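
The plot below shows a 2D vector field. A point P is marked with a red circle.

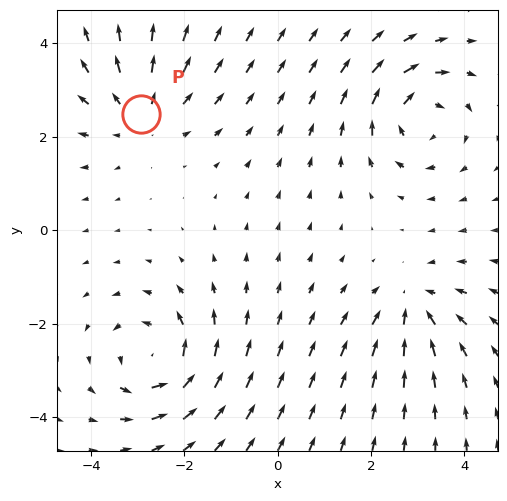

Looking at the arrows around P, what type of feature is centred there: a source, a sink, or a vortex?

At P (-2.9, 2.5) the arrows spread outward. Divergence about +3, curl ≈0 — positive divergence with near-zero curl is a source.

source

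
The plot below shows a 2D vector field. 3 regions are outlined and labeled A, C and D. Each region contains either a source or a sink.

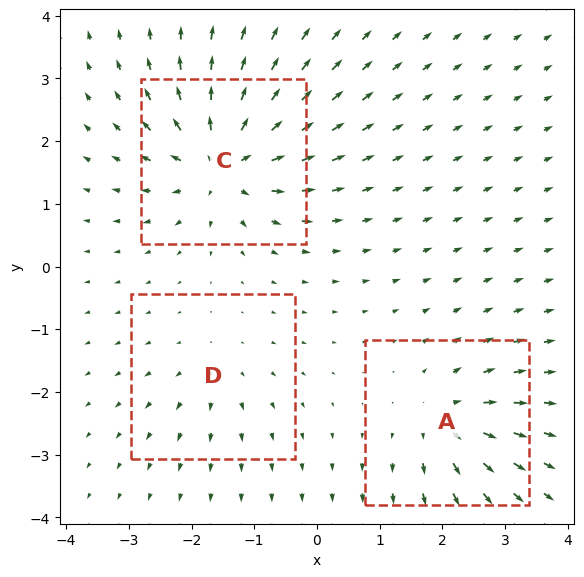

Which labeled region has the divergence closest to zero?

D

Divergence at each region's feature centre — A: about +4, C: about +6, D: about +2. Region D is closest to zero.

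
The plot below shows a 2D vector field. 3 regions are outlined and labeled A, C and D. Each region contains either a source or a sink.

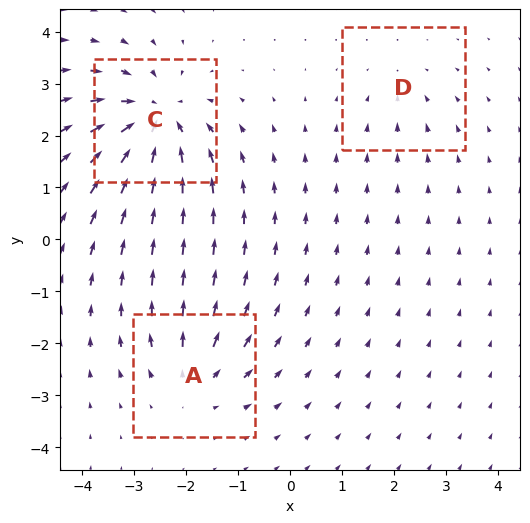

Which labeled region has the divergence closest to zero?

D

Divergence at each region's feature centre — A: about +3, C: about -6, D: about -2. Region D is closest to zero.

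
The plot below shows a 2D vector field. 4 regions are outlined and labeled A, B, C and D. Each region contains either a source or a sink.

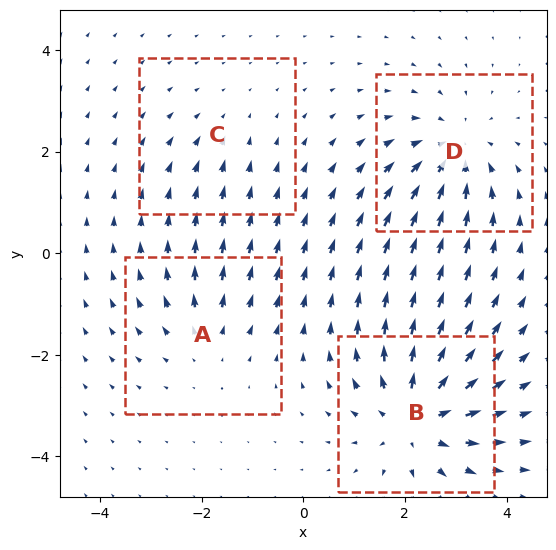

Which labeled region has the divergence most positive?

B

Divergence at each region's feature centre — A: about +3, B: about +6, C: about -2, D: about -5. Region B is most positive.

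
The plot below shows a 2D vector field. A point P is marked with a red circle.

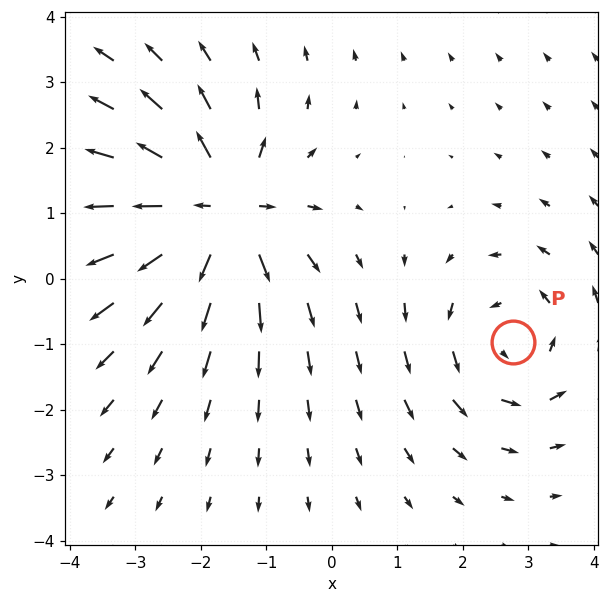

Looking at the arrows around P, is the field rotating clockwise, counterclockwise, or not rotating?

counterclockwise

Near P at (2.8, -1.0) the arrows circulate counterclockwise. The curl (z-component) there is about +2; positive curl means counterclockwise rotation.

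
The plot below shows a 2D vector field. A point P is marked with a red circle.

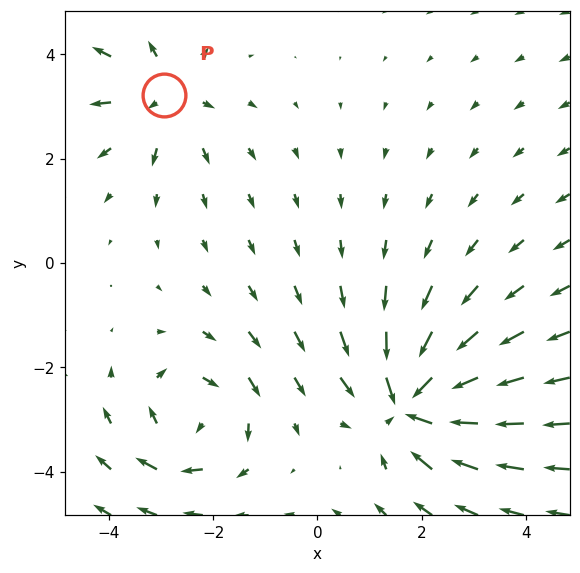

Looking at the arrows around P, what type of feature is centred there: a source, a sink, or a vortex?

At P (-3.0, 3.2) the arrows spread outward. Divergence about +3, curl ≈0 — positive divergence with near-zero curl is a source.

source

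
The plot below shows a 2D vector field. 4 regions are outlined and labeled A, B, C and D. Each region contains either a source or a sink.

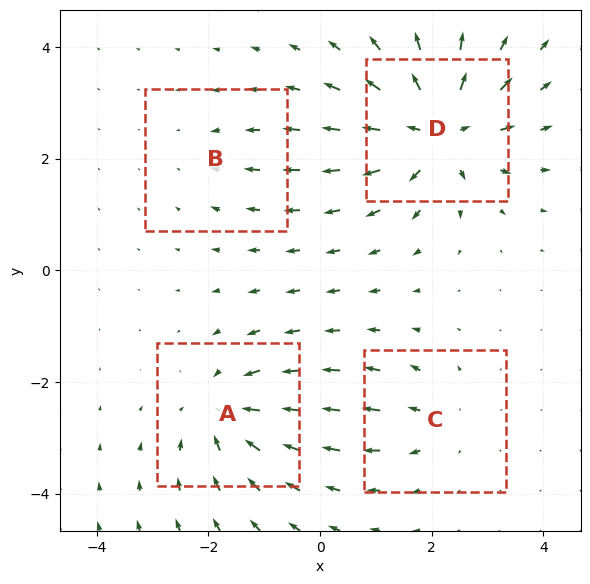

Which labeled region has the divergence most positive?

Divergence at each region's feature centre — A: about -5, B: about -2, C: about +3, D: about +8. Region D is most positive.

D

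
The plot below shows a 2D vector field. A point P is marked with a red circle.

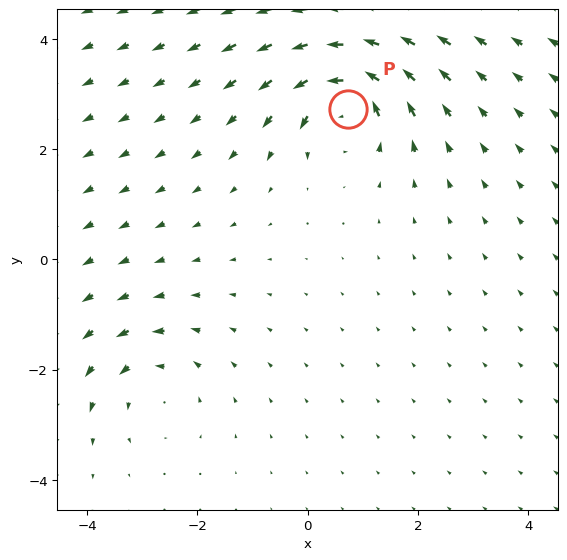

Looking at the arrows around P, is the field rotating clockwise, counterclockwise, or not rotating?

counterclockwise

Near P at (0.7, 2.7) the arrows circulate counterclockwise. The curl (z-component) there is about +6; positive curl means counterclockwise rotation.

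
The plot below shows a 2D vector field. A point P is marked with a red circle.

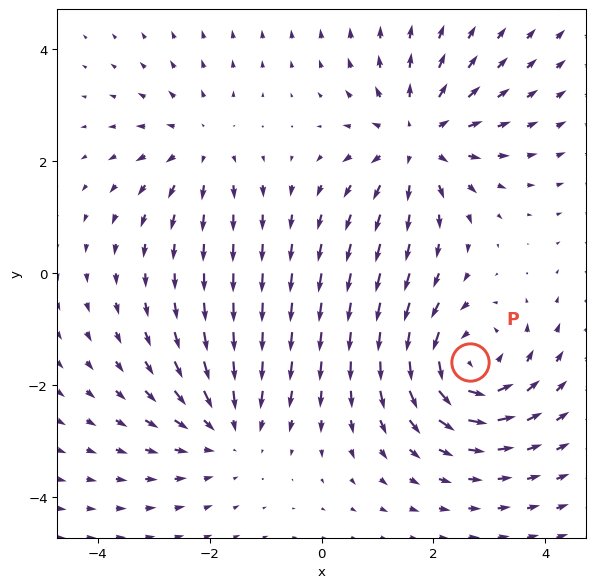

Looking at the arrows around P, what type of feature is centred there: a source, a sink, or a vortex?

At P (2.6, -1.6) the arrows circulate counterclockwise. Divergence ≈0, curl about +6 — near-zero divergence with nonzero curl is a vortex.

vortex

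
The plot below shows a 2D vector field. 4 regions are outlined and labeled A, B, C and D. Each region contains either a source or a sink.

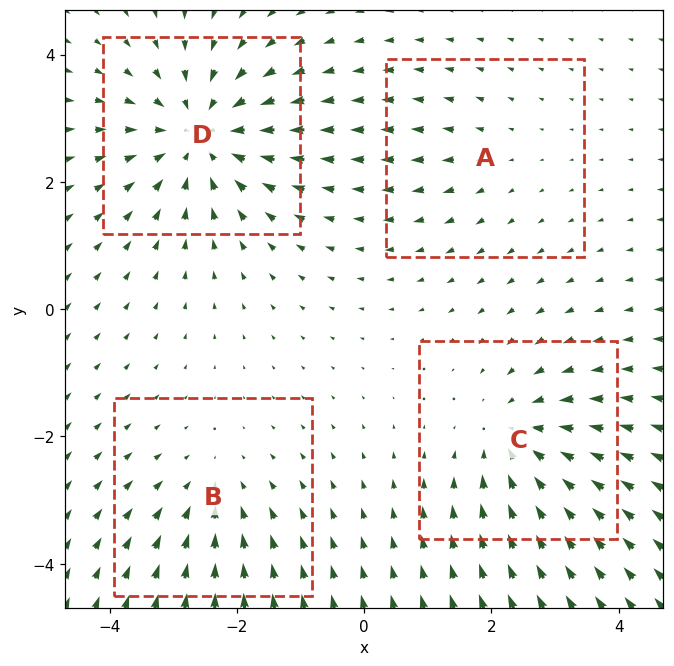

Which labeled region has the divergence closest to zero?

A

Divergence at each region's feature centre — A: about +2, B: about -3, C: about -4, D: about -6. Region A is closest to zero.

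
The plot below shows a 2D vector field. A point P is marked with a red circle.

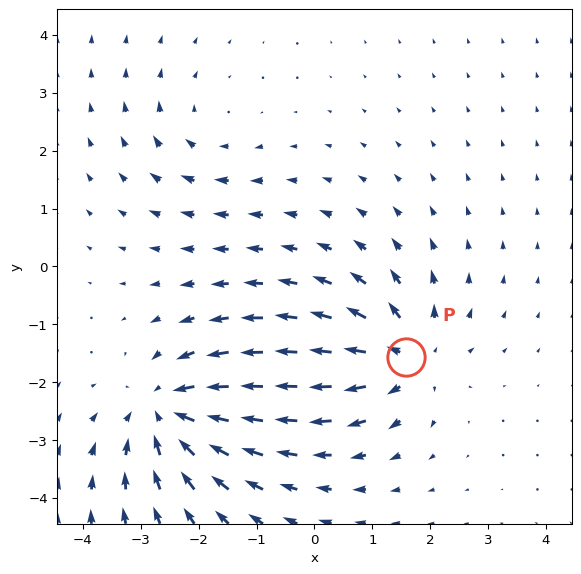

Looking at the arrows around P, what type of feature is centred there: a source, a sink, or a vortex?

source

At P (1.6, -1.6) the arrows spread outward. Divergence about +5, curl ≈0 — positive divergence with near-zero curl is a source.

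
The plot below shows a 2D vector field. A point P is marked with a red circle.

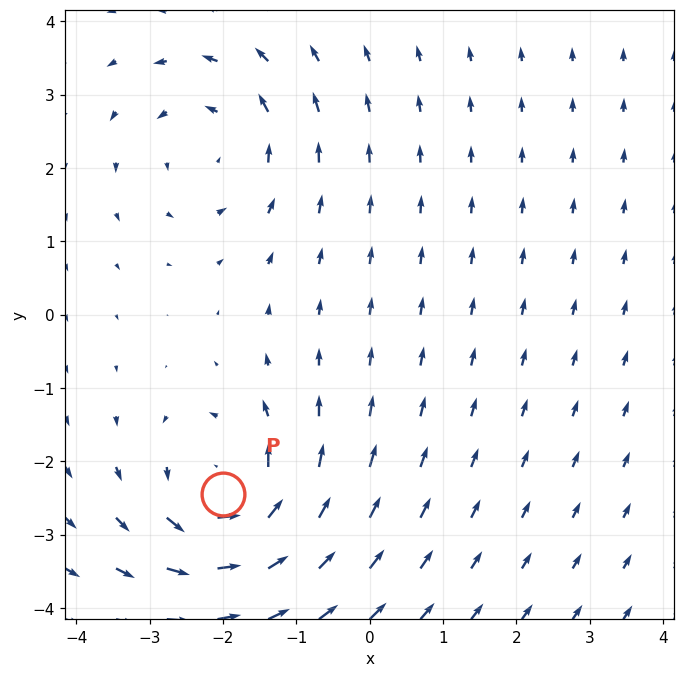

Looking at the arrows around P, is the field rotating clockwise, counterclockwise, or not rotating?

Near P at (-2.0, -2.4) the arrows circulate counterclockwise. The curl (z-component) there is about +5; positive curl means counterclockwise rotation.

counterclockwise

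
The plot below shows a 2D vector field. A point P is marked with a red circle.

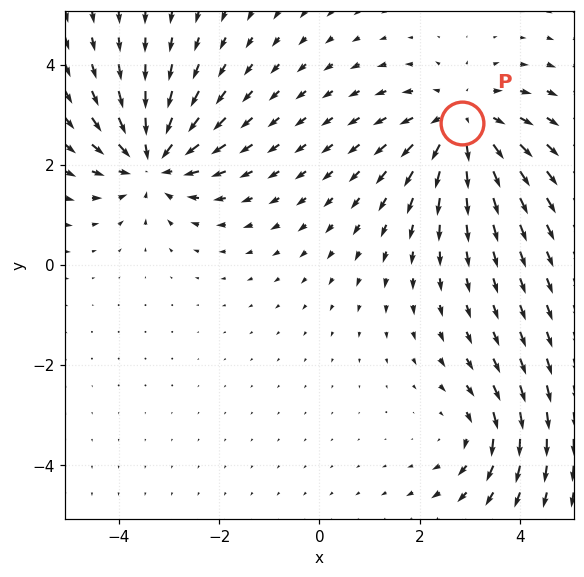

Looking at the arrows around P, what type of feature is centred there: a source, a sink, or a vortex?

At P (2.8, 2.8) the arrows spread outward. Divergence about +4, curl ≈0 — positive divergence with near-zero curl is a source.

source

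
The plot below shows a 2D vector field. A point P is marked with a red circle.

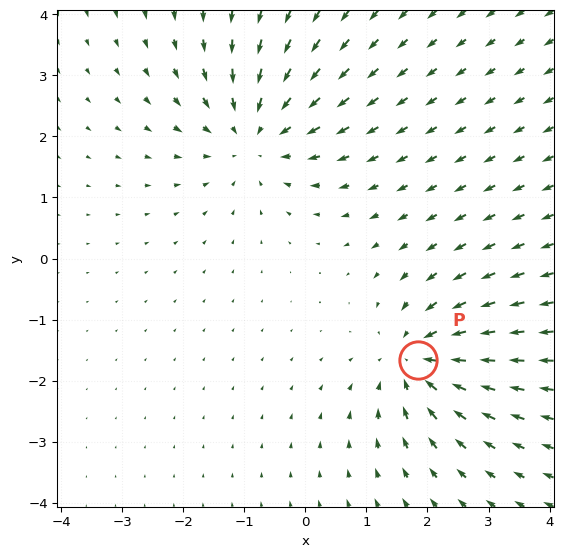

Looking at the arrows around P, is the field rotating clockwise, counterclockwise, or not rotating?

not rotating

Near P at (1.8, -1.7) the arrows show no circulation. The curl there is ≈0.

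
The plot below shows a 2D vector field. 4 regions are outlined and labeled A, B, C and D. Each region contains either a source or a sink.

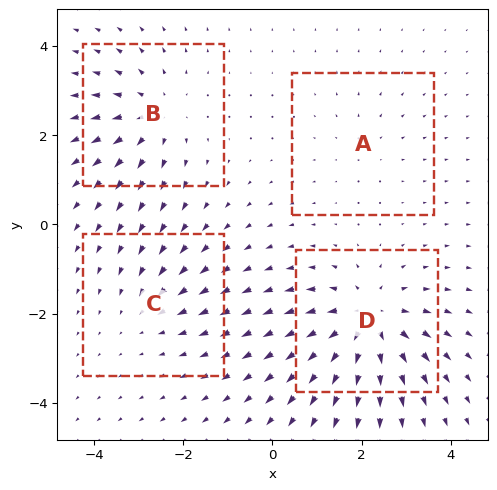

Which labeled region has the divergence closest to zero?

Divergence at each region's feature centre — A: about +2, B: about +5, C: about -3, D: about +7. Region A is closest to zero.

A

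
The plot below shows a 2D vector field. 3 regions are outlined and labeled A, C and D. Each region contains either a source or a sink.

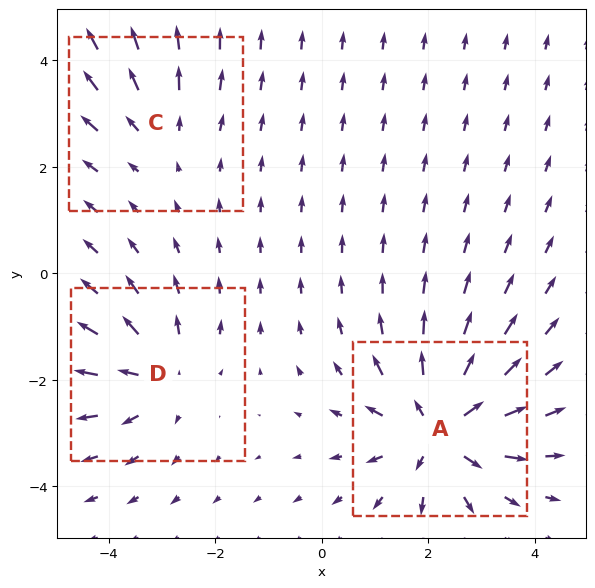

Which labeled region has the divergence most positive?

A

Divergence at each region's feature centre — A: about +5, C: about +2, D: about +4. Region A is most positive.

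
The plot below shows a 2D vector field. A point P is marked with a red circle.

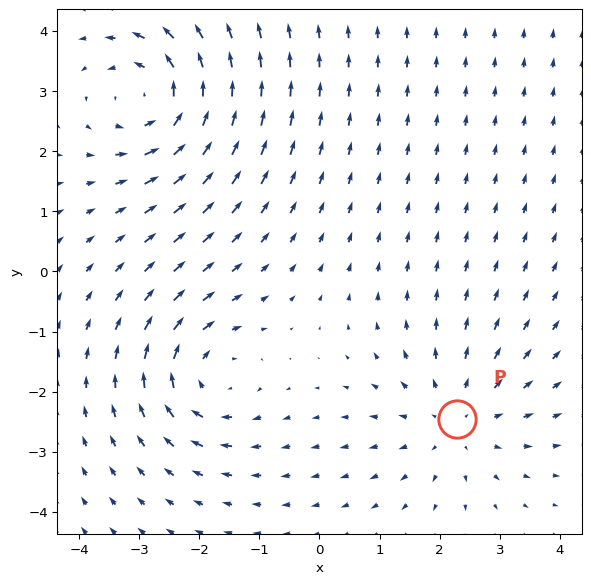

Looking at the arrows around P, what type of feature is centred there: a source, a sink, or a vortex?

At P (2.3, -2.5) the arrows spread outward. Divergence about +3, curl ≈0 — positive divergence with near-zero curl is a source.

source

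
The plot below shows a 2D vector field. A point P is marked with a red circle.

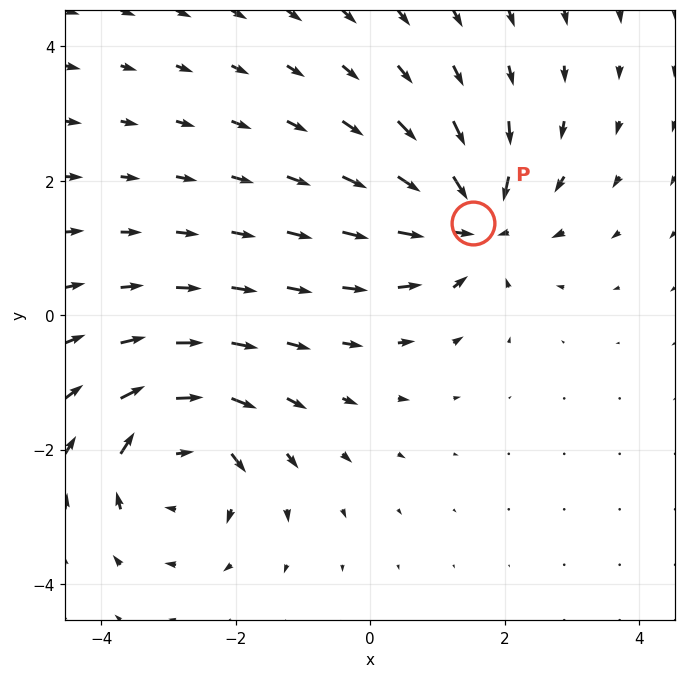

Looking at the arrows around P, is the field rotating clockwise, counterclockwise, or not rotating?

Near P at (1.5, 1.4) the arrows show no circulation. The curl there is ≈0.

not rotating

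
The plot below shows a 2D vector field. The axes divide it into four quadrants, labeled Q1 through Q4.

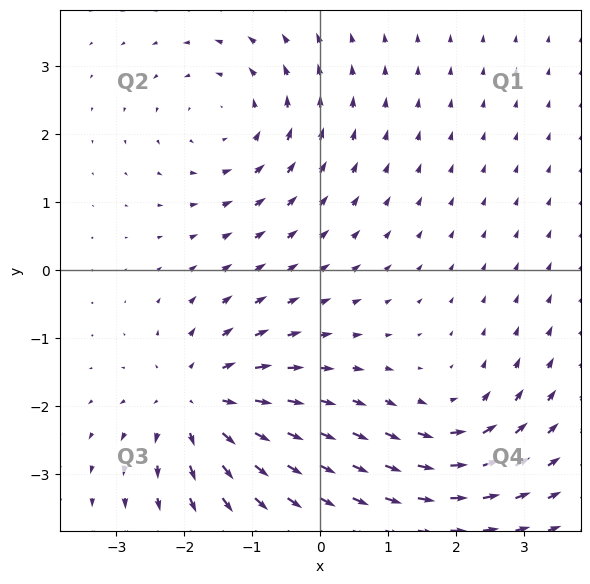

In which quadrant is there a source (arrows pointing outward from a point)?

Q3

The source sits at approximately (-1.8, -1.9), which lies in quadrant Q3. The divergence there is about +4, positive as expected for a source.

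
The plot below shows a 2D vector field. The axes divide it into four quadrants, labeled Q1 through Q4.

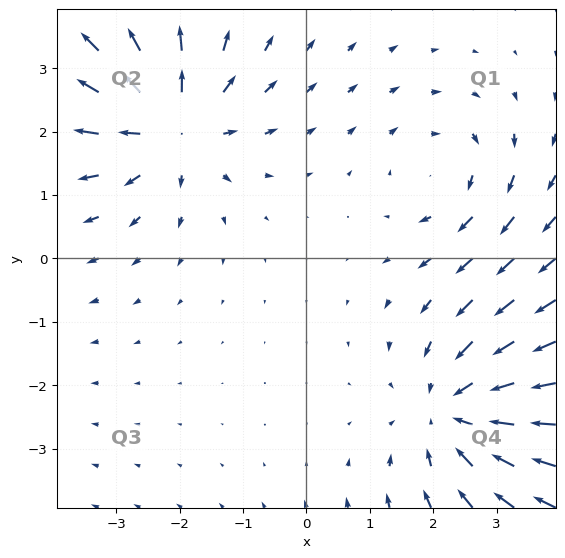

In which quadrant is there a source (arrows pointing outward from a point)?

The source sits at approximately (-2.1, 2.1), which lies in quadrant Q2. The divergence there is about +4, positive as expected for a source.

Q2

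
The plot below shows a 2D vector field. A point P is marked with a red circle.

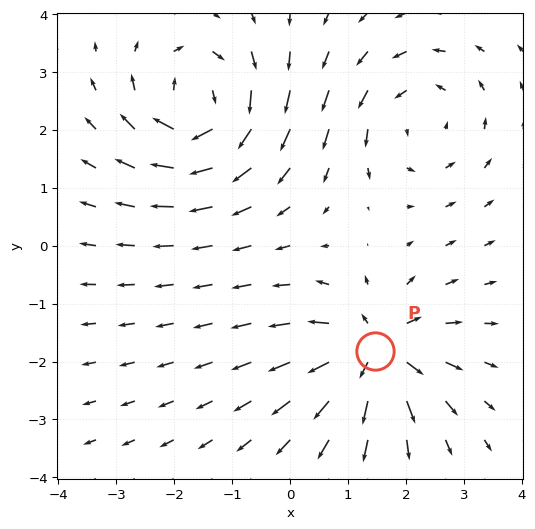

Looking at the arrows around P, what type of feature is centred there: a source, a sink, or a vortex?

At P (1.5, -1.8) the arrows spread outward. Divergence about +6, curl ≈0 — positive divergence with near-zero curl is a source.

source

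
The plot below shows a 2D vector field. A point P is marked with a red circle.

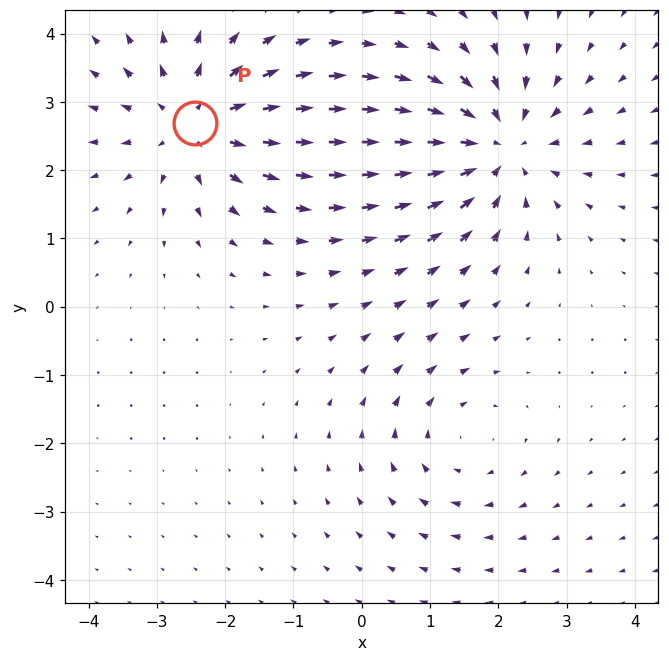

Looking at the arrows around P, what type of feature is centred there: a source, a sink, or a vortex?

At P (-2.4, 2.7) the arrows spread outward. Divergence about +4, curl ≈0 — positive divergence with near-zero curl is a source.

source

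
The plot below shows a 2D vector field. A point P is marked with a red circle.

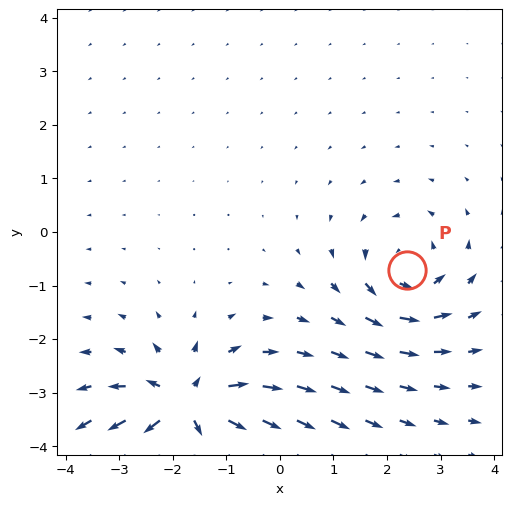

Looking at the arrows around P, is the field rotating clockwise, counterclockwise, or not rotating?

counterclockwise

Near P at (2.4, -0.7) the arrows circulate counterclockwise. The curl (z-component) there is about +4; positive curl means counterclockwise rotation.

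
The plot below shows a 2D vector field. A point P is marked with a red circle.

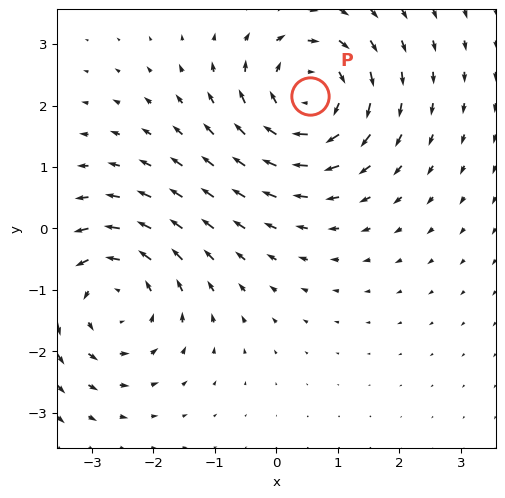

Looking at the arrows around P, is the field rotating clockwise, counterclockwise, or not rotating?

clockwise

Near P at (0.5, 2.2) the arrows circulate clockwise. The curl (z-component) there is about -5; negative curl means clockwise rotation.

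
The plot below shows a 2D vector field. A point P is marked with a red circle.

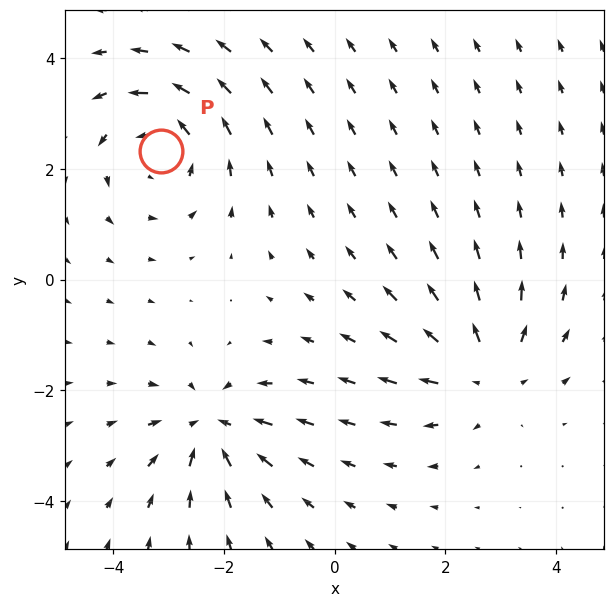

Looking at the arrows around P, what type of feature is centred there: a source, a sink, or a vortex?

At P (-3.1, 2.3) the arrows circulate counterclockwise. Divergence ≈0, curl about +4 — near-zero divergence with nonzero curl is a vortex.

vortex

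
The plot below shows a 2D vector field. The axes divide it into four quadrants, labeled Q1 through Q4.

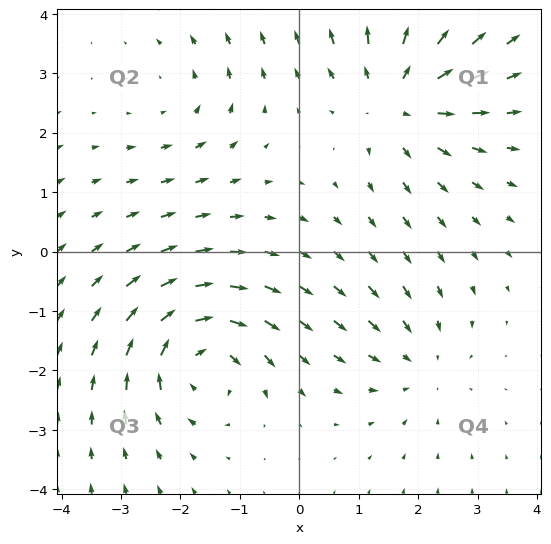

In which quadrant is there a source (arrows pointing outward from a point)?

The source sits at approximately (1.7, 2.6), which lies in quadrant Q1. The divergence there is about +4, positive as expected for a source.

Q1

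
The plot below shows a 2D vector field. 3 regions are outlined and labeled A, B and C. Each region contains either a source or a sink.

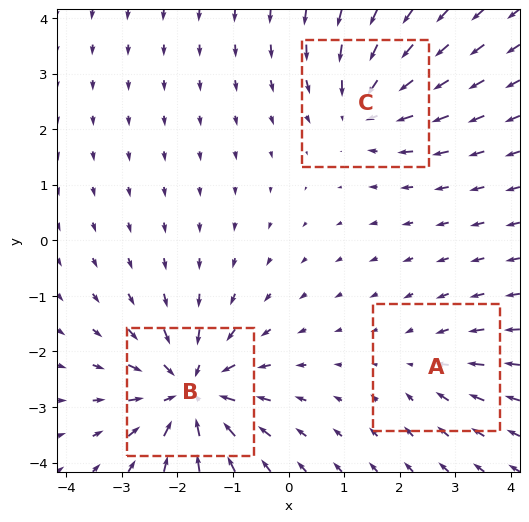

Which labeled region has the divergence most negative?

B

Divergence at each region's feature centre — A: about -2, B: about -5, C: about -4. Region B is most negative.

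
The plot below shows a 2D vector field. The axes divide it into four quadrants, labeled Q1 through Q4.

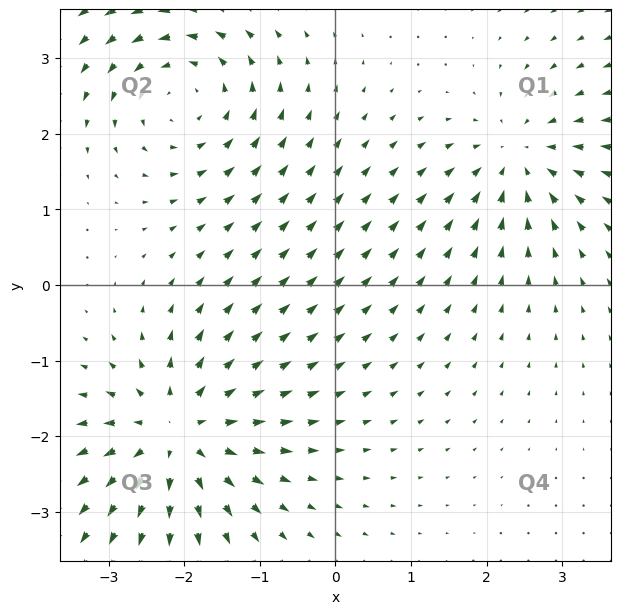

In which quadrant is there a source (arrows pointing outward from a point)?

Q3

The source sits at approximately (-2.1, -1.9), which lies in quadrant Q3. The divergence there is about +6, positive as expected for a source.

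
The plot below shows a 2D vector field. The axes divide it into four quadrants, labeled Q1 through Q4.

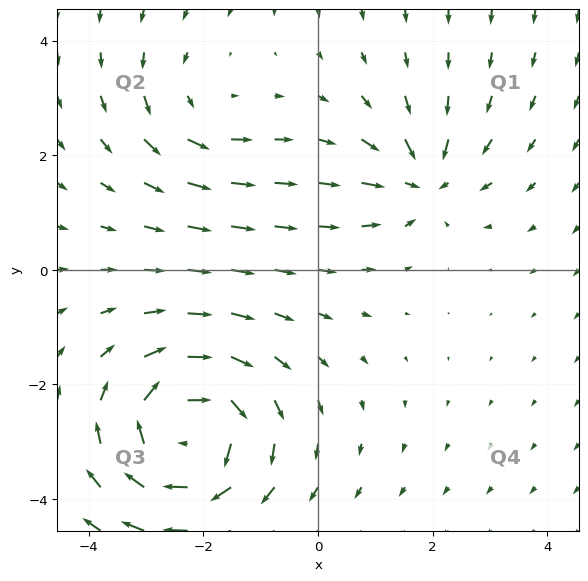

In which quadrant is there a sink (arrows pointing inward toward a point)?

Q1

The sink sits at approximately (1.8, 1.6), which lies in quadrant Q1. The divergence there is about -4, negative as expected for a sink.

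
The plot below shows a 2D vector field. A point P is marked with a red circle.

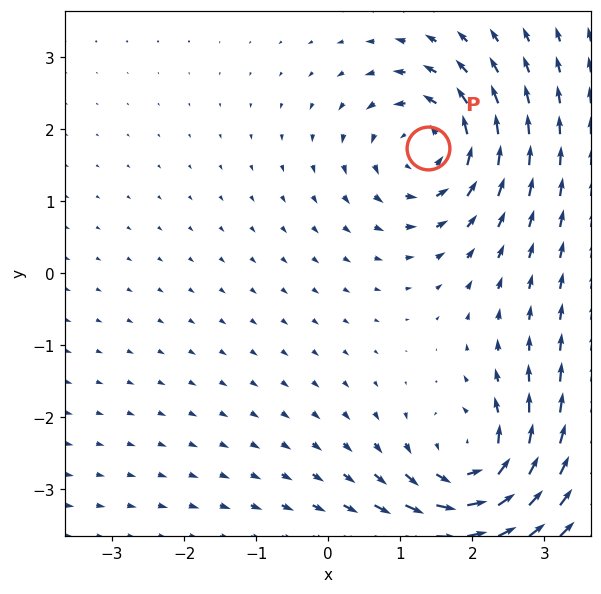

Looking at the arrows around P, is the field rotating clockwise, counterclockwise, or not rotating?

Near P at (1.4, 1.7) the arrows circulate counterclockwise. The curl (z-component) there is about +4; positive curl means counterclockwise rotation.

counterclockwise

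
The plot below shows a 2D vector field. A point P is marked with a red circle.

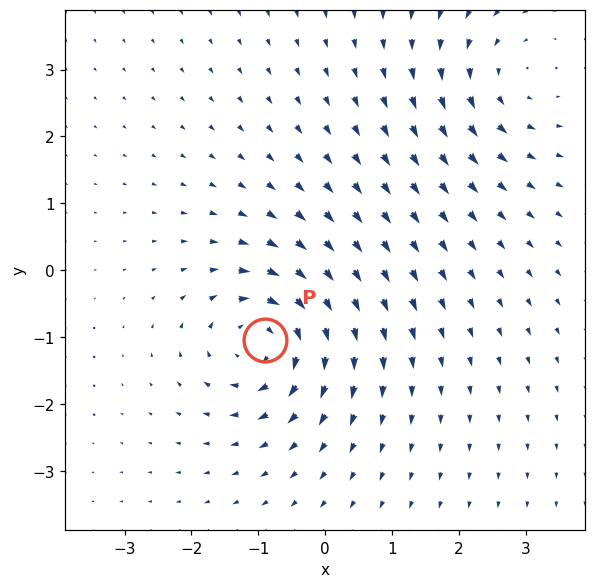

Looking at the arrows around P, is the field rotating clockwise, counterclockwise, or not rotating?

Near P at (-0.9, -1.0) the arrows circulate clockwise. The curl (z-component) there is about -5; negative curl means clockwise rotation.

clockwise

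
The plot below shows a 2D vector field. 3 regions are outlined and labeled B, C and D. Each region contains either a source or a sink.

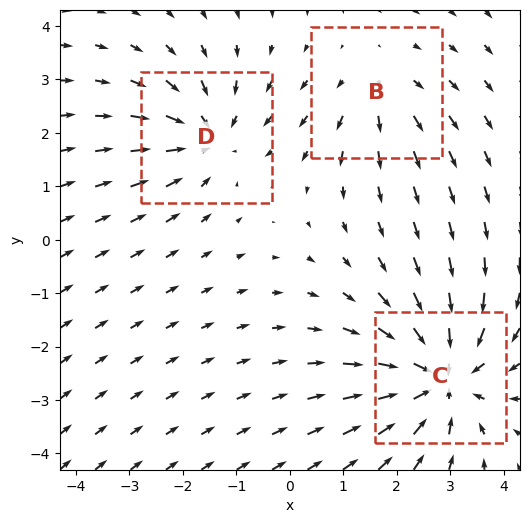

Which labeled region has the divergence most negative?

C

Divergence at each region's feature centre — B: about +2, C: about -5, D: about -3. Region C is most negative.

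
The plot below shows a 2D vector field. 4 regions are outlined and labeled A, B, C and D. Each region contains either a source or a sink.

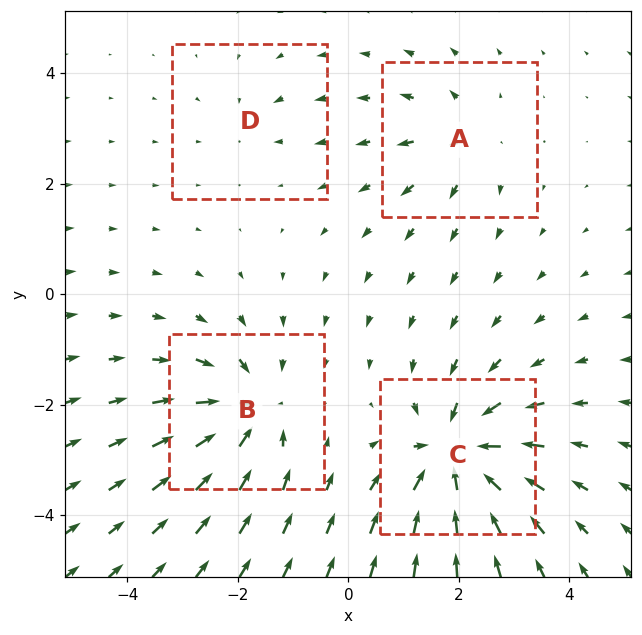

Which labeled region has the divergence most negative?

C

Divergence at each region's feature centre — A: about +4, B: about -7, C: about -9, D: about -2. Region C is most negative.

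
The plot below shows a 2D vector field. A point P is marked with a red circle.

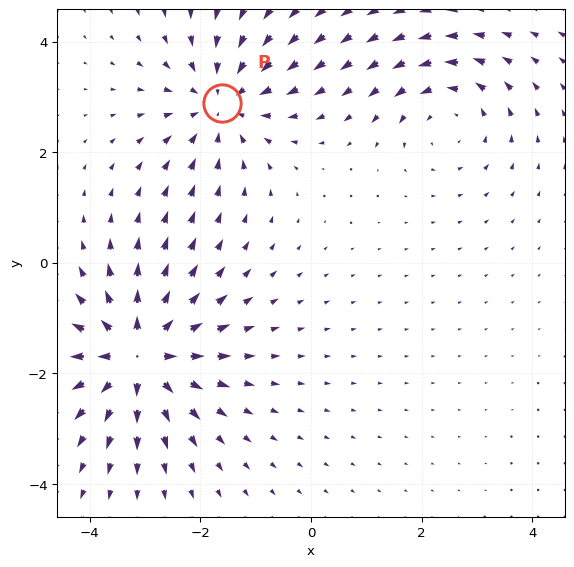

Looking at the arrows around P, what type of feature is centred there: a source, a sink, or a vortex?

At P (-1.6, 2.9) the arrows converge inward. Divergence about -3, curl ≈0 — negative divergence with near-zero curl is a sink.

sink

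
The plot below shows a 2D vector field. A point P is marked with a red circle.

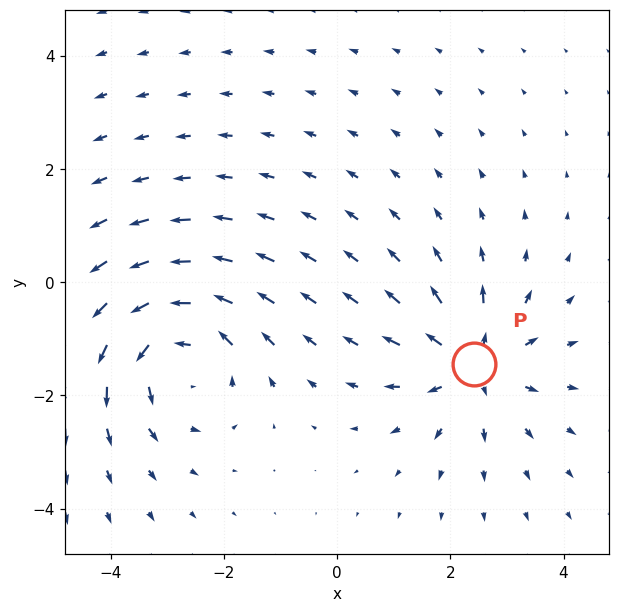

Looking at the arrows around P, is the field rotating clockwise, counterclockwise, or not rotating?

not rotating

Near P at (2.4, -1.4) the arrows show no circulation. The curl there is ≈0.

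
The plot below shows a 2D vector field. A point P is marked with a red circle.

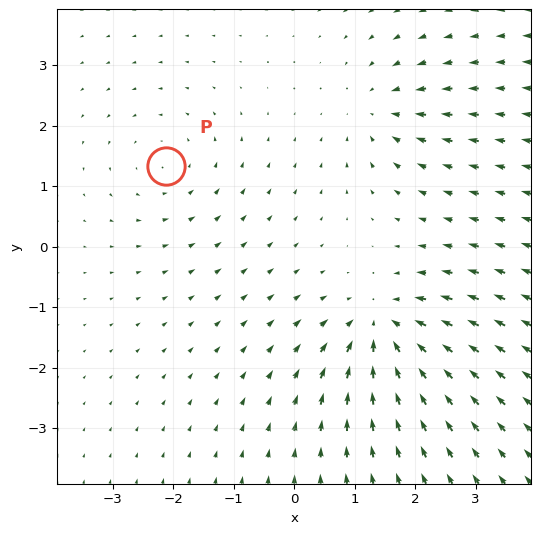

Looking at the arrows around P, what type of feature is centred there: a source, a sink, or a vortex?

At P (-2.1, 1.3) the arrows circulate counterclockwise. Divergence ≈0, curl about +2 — near-zero divergence with nonzero curl is a vortex.

vortex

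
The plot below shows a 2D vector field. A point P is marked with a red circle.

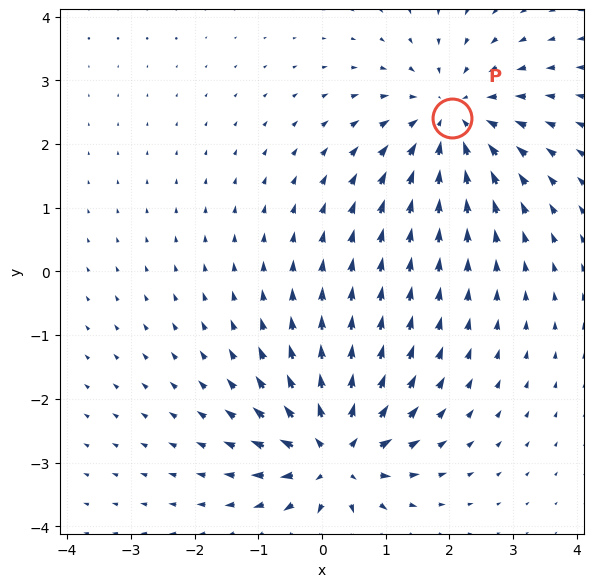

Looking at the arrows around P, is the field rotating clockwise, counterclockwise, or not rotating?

not rotating

Near P at (2.0, 2.4) the arrows show no circulation. The curl there is ≈0.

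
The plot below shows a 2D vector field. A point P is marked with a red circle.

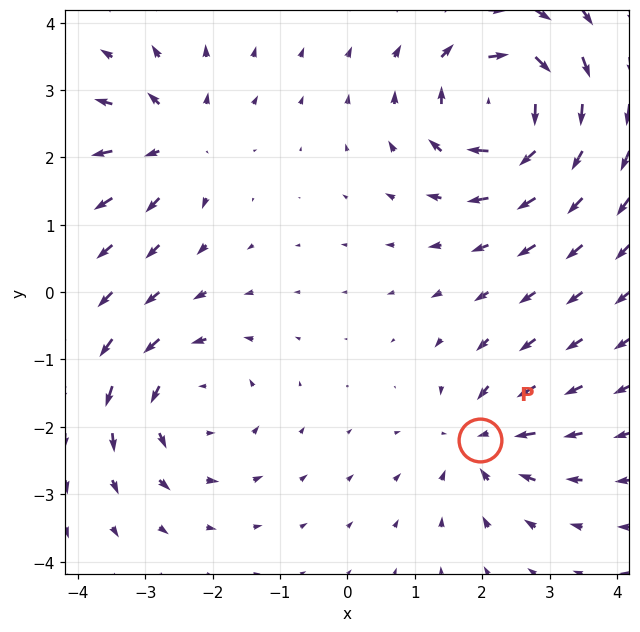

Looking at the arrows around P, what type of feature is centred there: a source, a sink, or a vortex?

sink

At P (2.0, -2.2) the arrows converge inward. Divergence about -4, curl ≈0 — negative divergence with near-zero curl is a sink.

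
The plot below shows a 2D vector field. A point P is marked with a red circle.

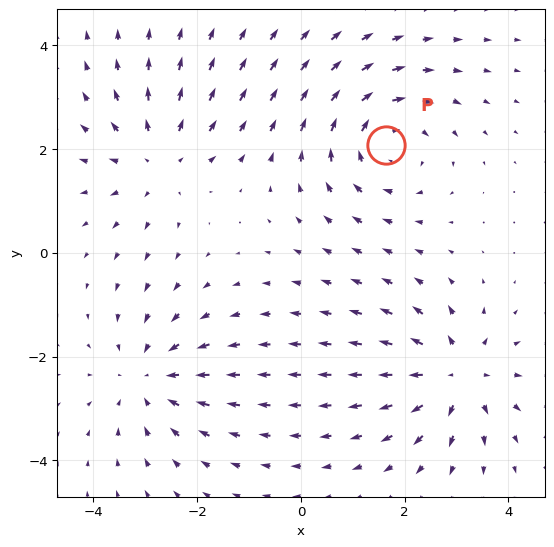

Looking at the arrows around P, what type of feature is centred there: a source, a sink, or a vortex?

At P (1.6, 2.1) the arrows circulate clockwise. Divergence ≈0, curl about -4 — near-zero divergence with nonzero curl is a vortex.

vortex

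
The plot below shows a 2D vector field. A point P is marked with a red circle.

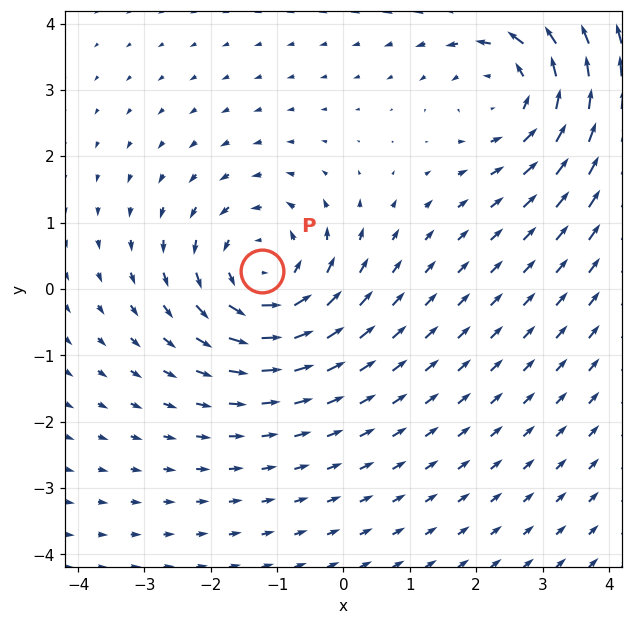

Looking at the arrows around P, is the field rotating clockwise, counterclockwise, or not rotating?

Near P at (-1.2, 0.3) the arrows circulate counterclockwise. The curl (z-component) there is about +4; positive curl means counterclockwise rotation.

counterclockwise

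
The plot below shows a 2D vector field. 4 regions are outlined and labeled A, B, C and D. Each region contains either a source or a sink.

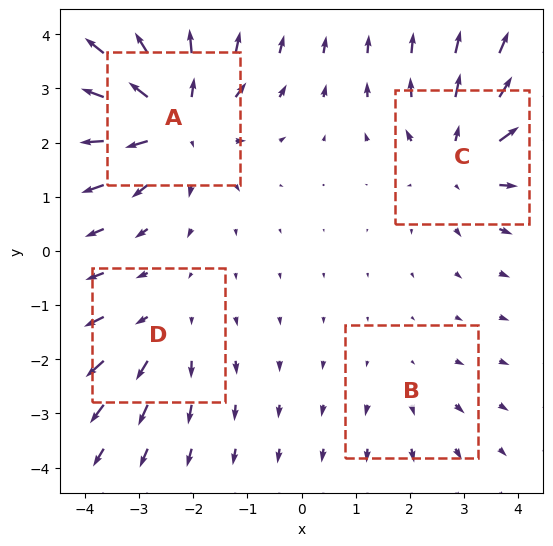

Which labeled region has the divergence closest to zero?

B

Divergence at each region's feature centre — A: about +6, B: about +2, C: about +4, D: about +3. Region B is closest to zero.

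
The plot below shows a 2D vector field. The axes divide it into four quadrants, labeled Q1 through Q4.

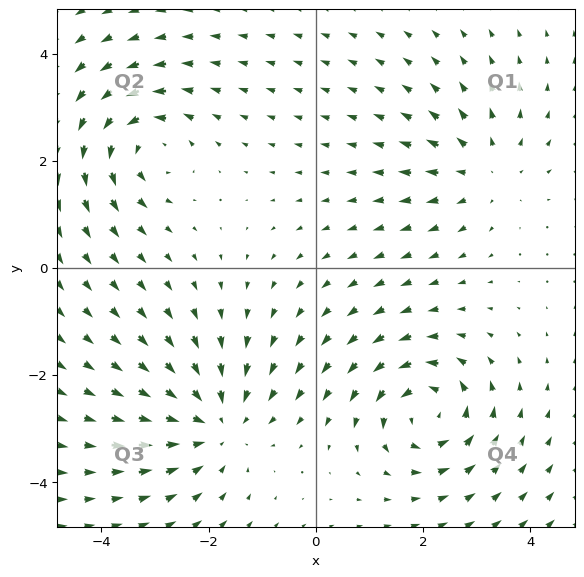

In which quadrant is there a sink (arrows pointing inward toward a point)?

The sink sits at approximately (-1.9, -2.9), which lies in quadrant Q3. The divergence there is about -4, negative as expected for a sink.

Q3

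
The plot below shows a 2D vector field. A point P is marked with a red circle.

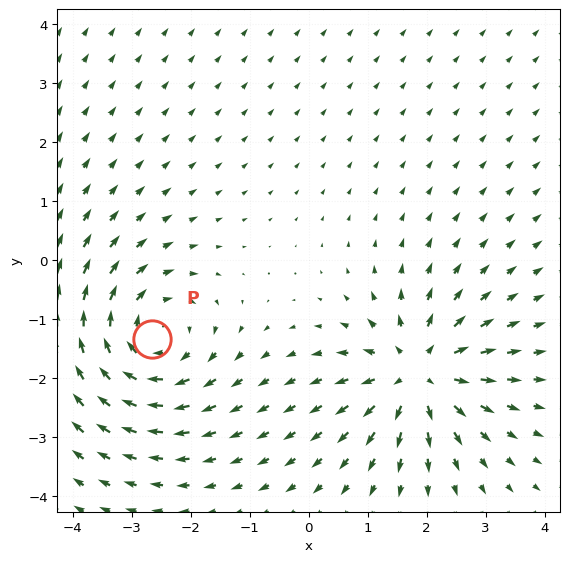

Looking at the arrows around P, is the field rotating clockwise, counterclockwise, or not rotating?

clockwise

Near P at (-2.7, -1.3) the arrows circulate clockwise. The curl (z-component) there is about -3; negative curl means clockwise rotation.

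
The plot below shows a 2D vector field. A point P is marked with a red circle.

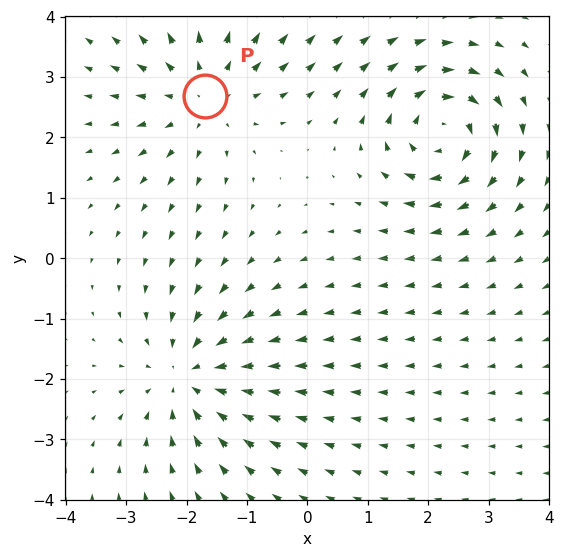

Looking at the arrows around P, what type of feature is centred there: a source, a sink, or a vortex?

source

At P (-1.7, 2.7) the arrows spread outward. Divergence about +4, curl ≈0 — positive divergence with near-zero curl is a source.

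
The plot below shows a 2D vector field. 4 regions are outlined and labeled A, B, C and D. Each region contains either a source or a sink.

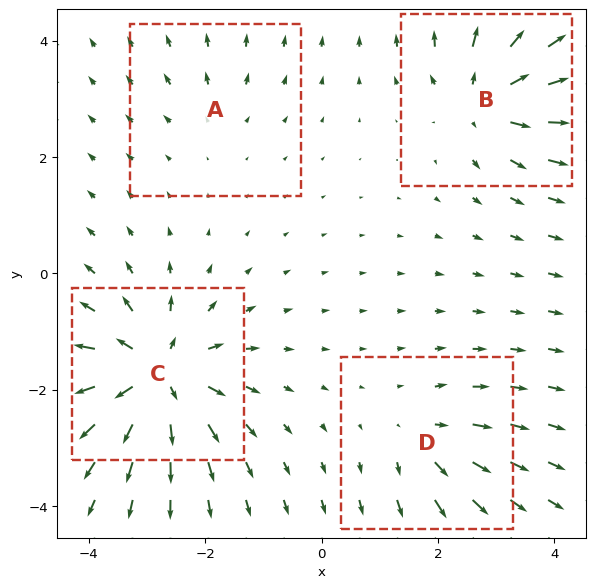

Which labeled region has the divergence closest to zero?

Divergence at each region's feature centre — A: about +2, B: about +6, C: about +9, D: about +4. Region A is closest to zero.

A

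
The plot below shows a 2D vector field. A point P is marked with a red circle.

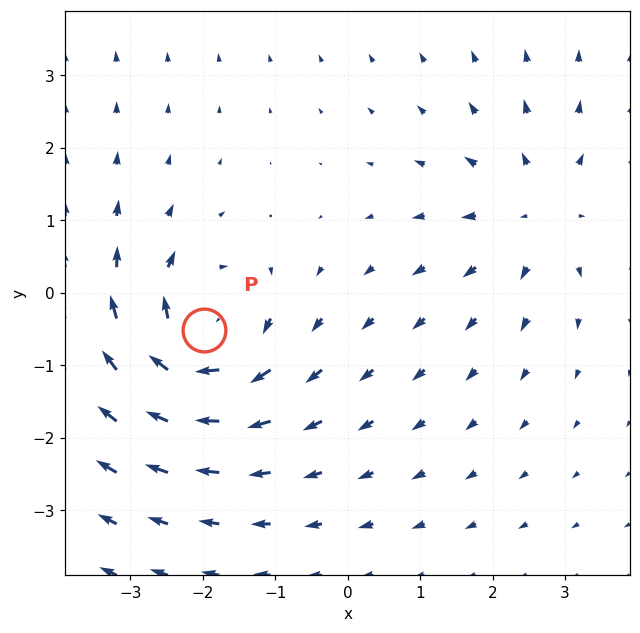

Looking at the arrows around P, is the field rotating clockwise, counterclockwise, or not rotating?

clockwise

Near P at (-2.0, -0.5) the arrows circulate clockwise. The curl (z-component) there is about -5; negative curl means clockwise rotation.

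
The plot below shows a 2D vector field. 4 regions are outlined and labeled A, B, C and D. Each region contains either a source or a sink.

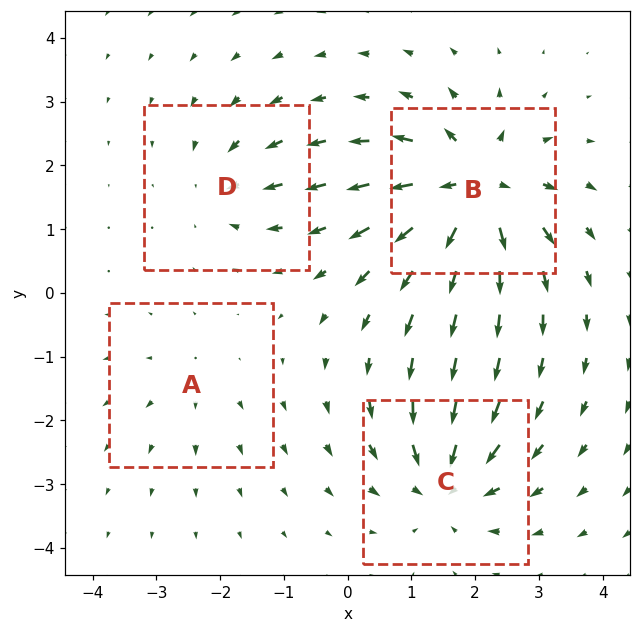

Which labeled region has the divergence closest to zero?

Divergence at each region's feature centre — A: about +3, B: about +9, C: about -6, D: about -4. Region A is closest to zero.

A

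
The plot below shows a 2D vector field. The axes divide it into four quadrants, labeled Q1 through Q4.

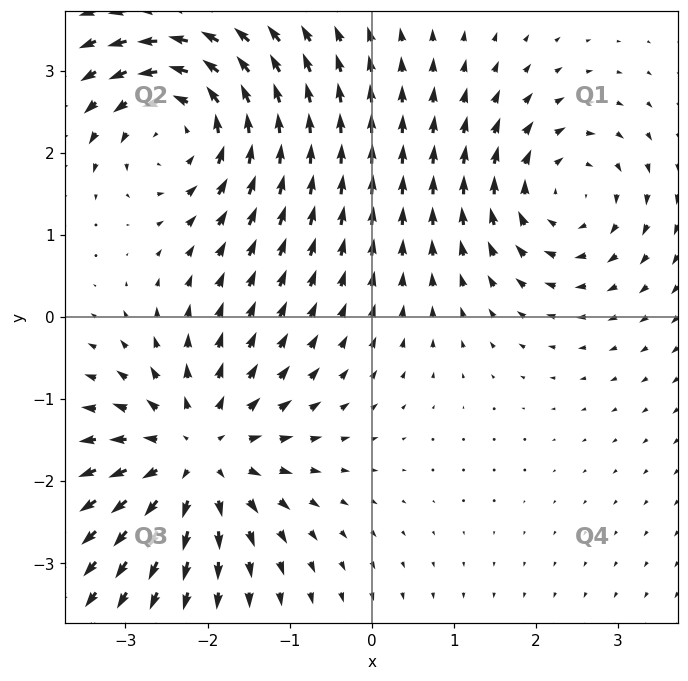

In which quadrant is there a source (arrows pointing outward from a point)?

Q3

The source sits at approximately (-2.1, -1.7), which lies in quadrant Q3. The divergence there is about +5, positive as expected for a source.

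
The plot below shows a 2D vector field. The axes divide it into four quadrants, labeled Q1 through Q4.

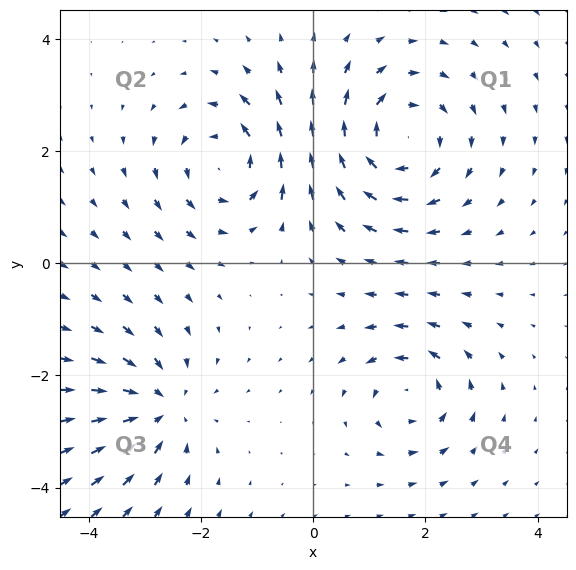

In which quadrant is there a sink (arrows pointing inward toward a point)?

The sink sits at approximately (-2.7, -2.6), which lies in quadrant Q3. The divergence there is about -4, negative as expected for a sink.

Q3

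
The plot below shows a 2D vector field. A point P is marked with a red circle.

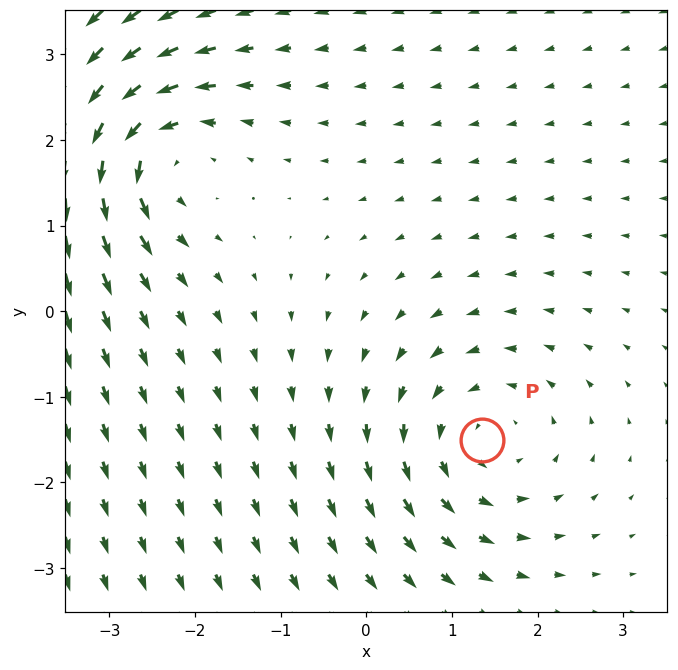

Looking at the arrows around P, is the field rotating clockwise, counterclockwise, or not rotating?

Near P at (1.3, -1.5) the arrows circulate counterclockwise. The curl (z-component) there is about +3; positive curl means counterclockwise rotation.

counterclockwise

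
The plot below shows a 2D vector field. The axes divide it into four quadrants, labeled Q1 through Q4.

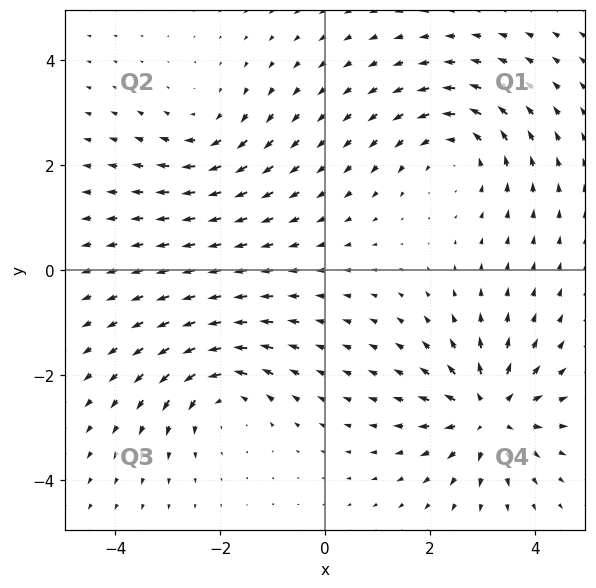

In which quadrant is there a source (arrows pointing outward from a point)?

The source sits at approximately (3.1, -2.7), which lies in quadrant Q4. The divergence there is about +6, positive as expected for a source.

Q4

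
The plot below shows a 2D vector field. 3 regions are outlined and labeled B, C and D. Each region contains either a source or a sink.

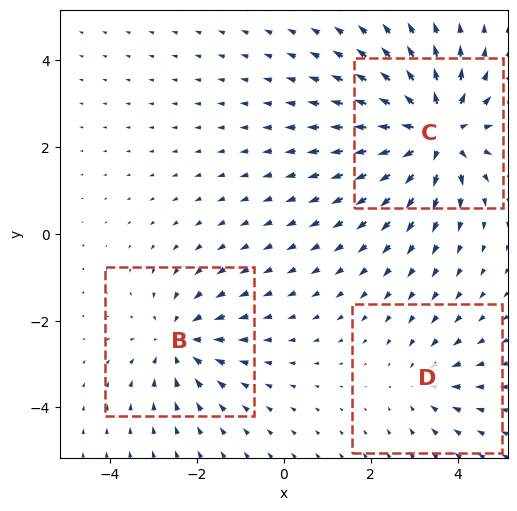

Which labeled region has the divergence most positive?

C

Divergence at each region's feature centre — B: about -3, C: about +5, D: about -2. Region C is most positive.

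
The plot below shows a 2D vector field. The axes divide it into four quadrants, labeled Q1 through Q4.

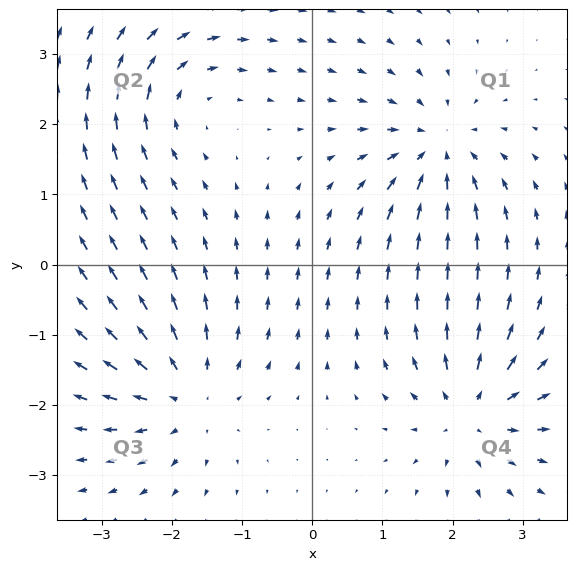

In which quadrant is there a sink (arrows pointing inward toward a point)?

The sink sits at approximately (1.8, 1.6), which lies in quadrant Q1. The divergence there is about -5, negative as expected for a sink.

Q1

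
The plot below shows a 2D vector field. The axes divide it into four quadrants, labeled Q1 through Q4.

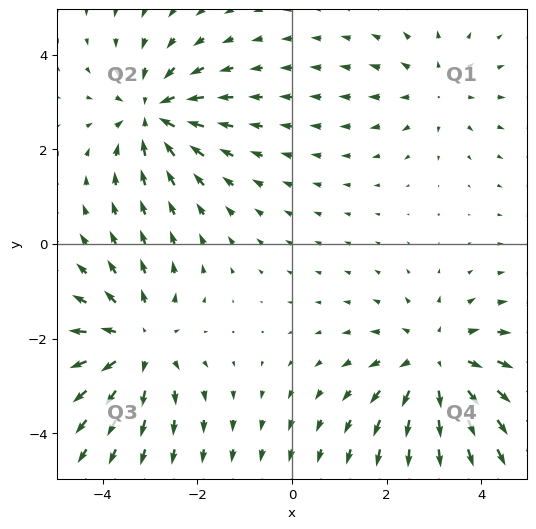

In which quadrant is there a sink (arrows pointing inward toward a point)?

Q2

The sink sits at approximately (-2.9, 2.8), which lies in quadrant Q2. The divergence there is about -5, negative as expected for a sink.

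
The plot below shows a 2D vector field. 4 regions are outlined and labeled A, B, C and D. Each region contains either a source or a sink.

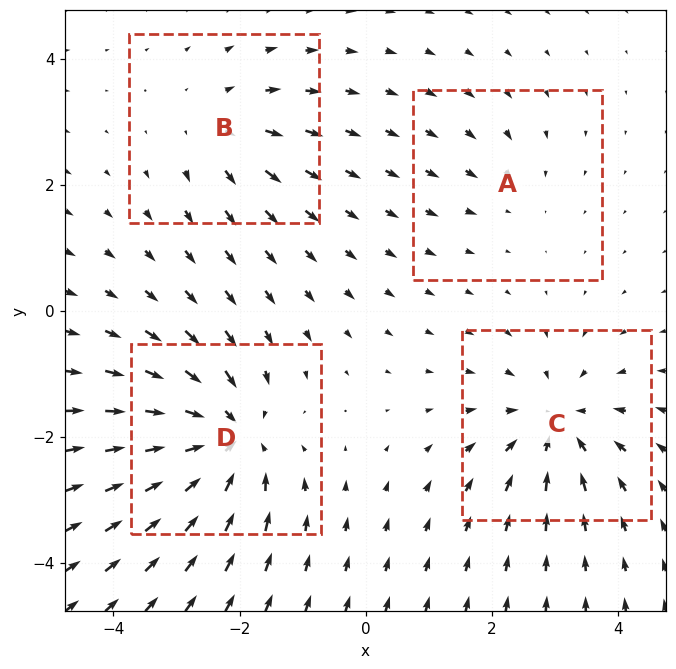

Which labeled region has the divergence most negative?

D

Divergence at each region's feature centre — A: about -2, B: about +4, C: about -5, D: about -7. Region D is most negative.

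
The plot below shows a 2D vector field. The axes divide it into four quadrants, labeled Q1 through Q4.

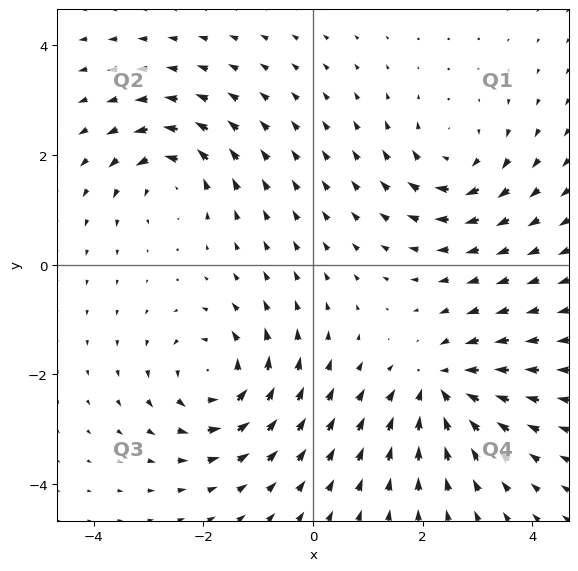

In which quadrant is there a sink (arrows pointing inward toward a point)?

The sink sits at approximately (2.3, -2.2), which lies in quadrant Q4. The divergence there is about -5, negative as expected for a sink.

Q4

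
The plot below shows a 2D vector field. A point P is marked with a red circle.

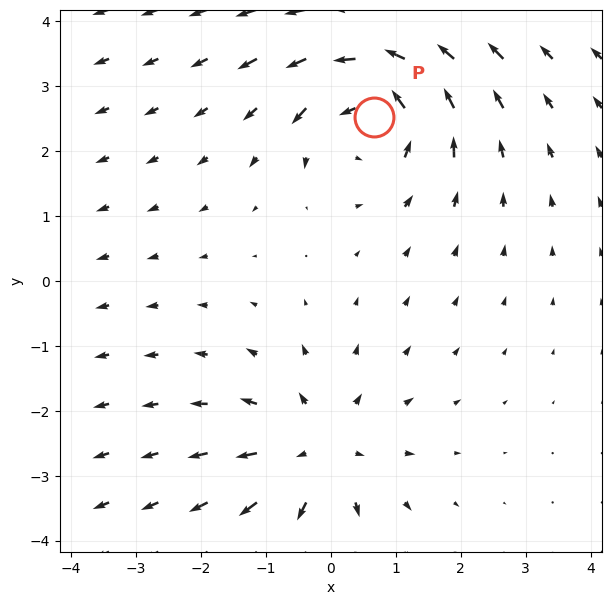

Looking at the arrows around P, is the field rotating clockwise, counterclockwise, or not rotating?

Near P at (0.7, 2.5) the arrows circulate counterclockwise. The curl (z-component) there is about +4; positive curl means counterclockwise rotation.

counterclockwise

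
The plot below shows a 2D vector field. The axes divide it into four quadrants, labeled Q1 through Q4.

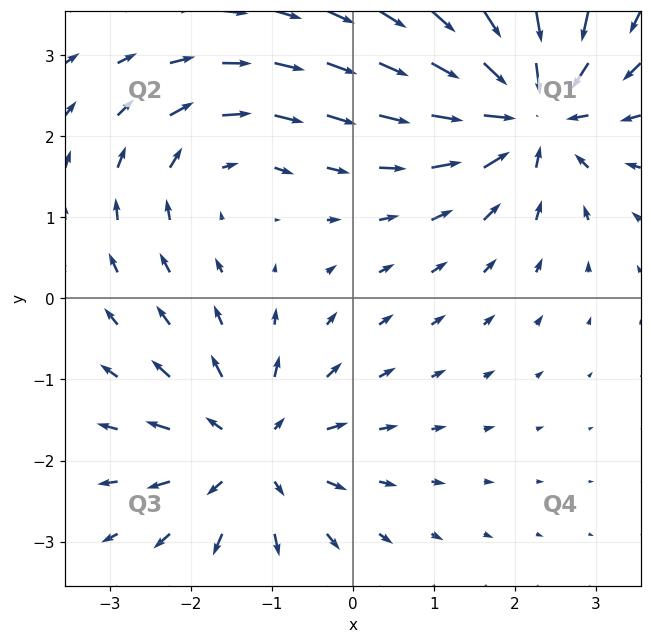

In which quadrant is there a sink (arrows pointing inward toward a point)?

The sink sits at approximately (2.2, 2.4), which lies in quadrant Q1. The divergence there is about -5, negative as expected for a sink.

Q1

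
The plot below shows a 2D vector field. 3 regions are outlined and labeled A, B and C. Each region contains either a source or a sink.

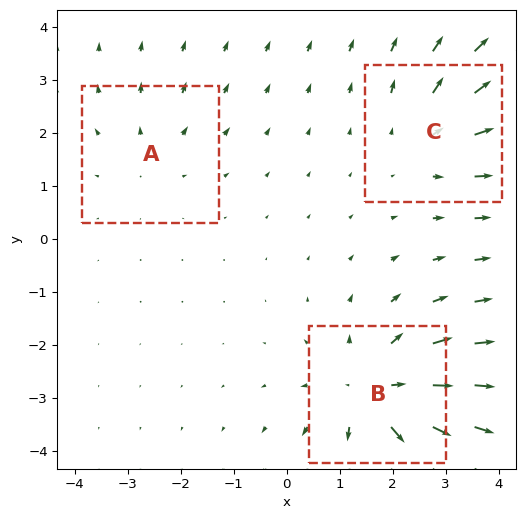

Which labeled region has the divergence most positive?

Divergence at each region's feature centre — A: about +2, B: about +4, C: about +3. Region B is most positive.

B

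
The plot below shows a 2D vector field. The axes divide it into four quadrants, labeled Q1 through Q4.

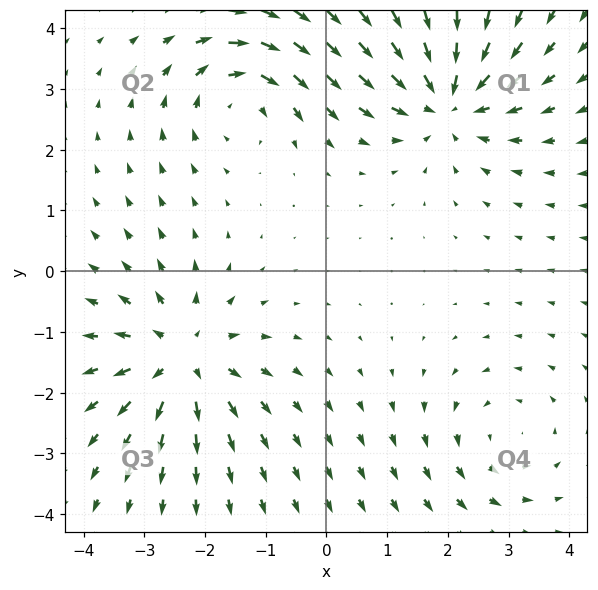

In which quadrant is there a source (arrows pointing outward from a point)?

Q3

The source sits at approximately (-2.4, -1.4), which lies in quadrant Q3. The divergence there is about +5, positive as expected for a source.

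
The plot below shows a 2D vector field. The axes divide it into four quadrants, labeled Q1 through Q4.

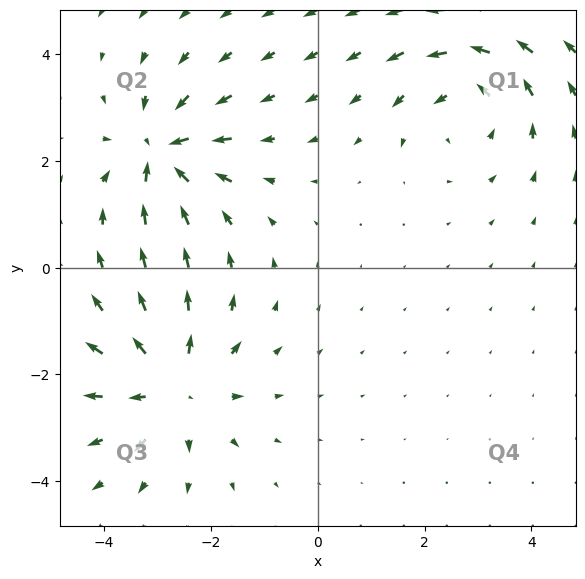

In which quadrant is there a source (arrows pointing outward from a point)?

The source sits at approximately (-2.7, -2.2), which lies in quadrant Q3. The divergence there is about +3, positive as expected for a source.

Q3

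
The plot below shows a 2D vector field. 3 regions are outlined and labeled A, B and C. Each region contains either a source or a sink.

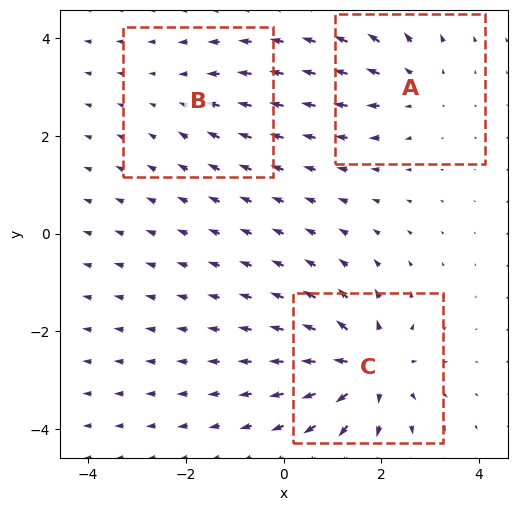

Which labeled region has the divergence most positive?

Divergence at each region's feature centre — A: about +3, B: about -2, C: about +6. Region C is most positive.

C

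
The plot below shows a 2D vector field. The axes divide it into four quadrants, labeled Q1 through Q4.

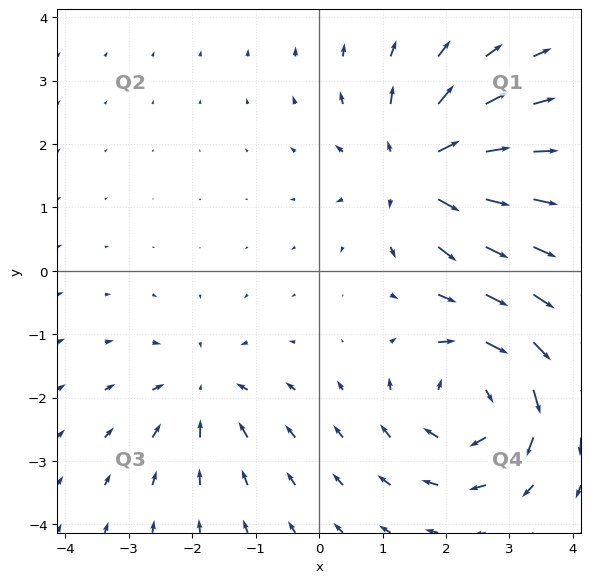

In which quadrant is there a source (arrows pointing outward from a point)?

Q1

The source sits at approximately (1.6, 1.6), which lies in quadrant Q1. The divergence there is about +5, positive as expected for a source.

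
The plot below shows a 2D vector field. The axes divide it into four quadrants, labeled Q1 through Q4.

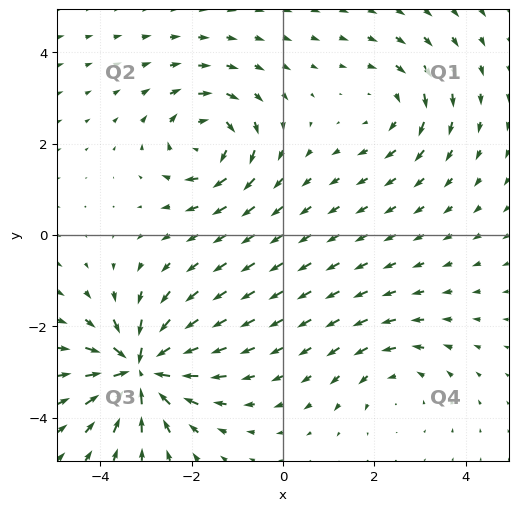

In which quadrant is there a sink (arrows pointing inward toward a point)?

Q3

The sink sits at approximately (-3.1, -2.9), which lies in quadrant Q3. The divergence there is about -7, negative as expected for a sink.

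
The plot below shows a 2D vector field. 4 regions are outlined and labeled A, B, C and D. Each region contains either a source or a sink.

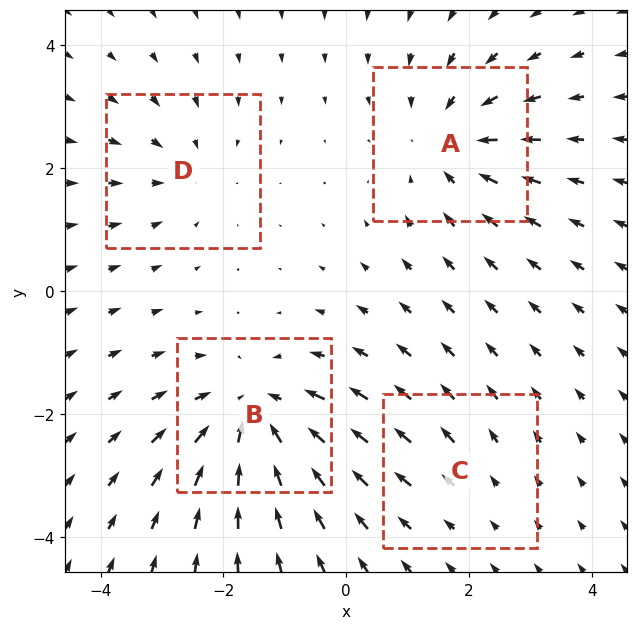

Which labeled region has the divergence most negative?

Divergence at each region's feature centre — A: about -4, B: about -6, C: about +1, D: about -3. Region B is most negative.

B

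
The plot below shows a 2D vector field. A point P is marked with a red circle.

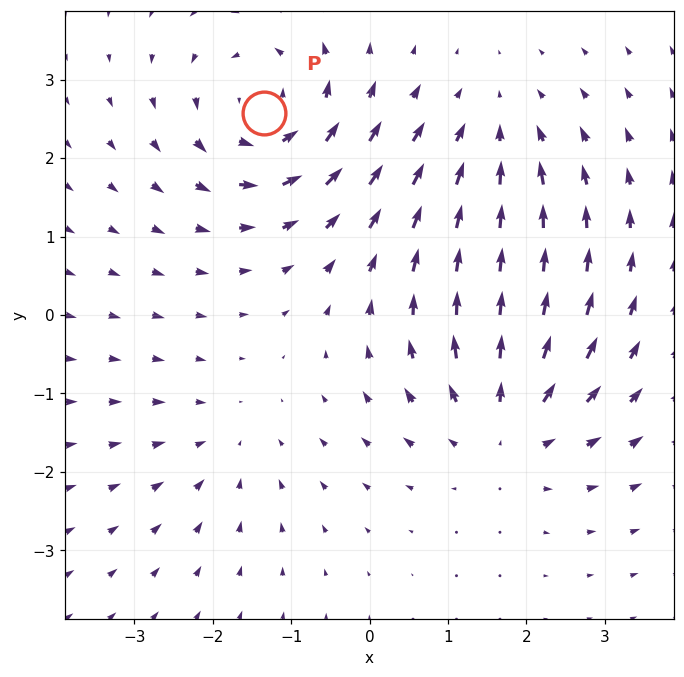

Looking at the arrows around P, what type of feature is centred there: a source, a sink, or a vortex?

At P (-1.4, 2.6) the arrows circulate counterclockwise. Divergence ≈0, curl about +5 — near-zero divergence with nonzero curl is a vortex.

vortex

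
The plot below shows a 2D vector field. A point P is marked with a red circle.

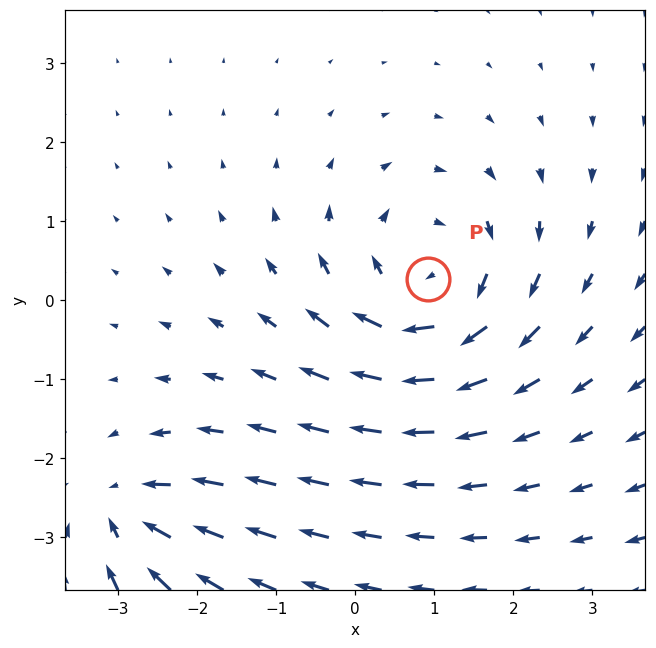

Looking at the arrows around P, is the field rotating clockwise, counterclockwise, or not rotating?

clockwise

Near P at (0.9, 0.3) the arrows circulate clockwise. The curl (z-component) there is about -4; negative curl means clockwise rotation.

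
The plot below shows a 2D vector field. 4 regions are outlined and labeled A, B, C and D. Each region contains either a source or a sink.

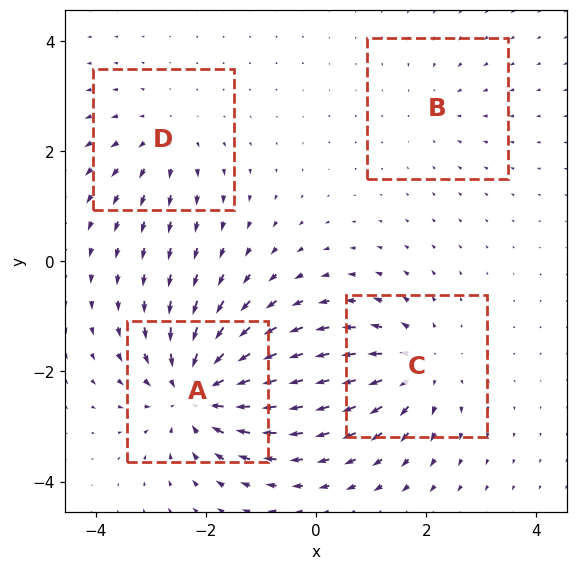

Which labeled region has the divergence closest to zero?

B

Divergence at each region's feature centre — A: about -7, B: about -2, C: about +5, D: about +3. Region B is closest to zero.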